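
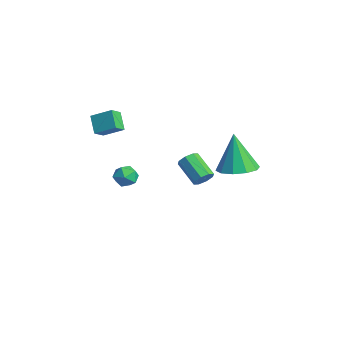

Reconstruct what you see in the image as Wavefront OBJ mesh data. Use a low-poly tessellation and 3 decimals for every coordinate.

v -1.601 -4.436 3.019
v -0.888 -3.621 3.581
v -1.936 -3.81 2.534
v -1.223 -2.995 3.097
v -0.797 -4.605 2.243
v -0.084 -3.79 2.806
v -1.132 -3.979 1.759
v -0.419 -3.164 2.321
v -1.224 1.662 -3.081
v -0.914 1.794 -2.561
v -2.267 1.571 -1.698
v -2.576 1.438 -2.219
v -1.105 2.179 -2.761
v -2.458 1.956 -1.899
v -1.366 2.261 -3.149
v -2.719 2.038 -2.287
v -1.543 1.992 -3.497
v -2.896 1.769 -2.635
v -1.533 1.529 -3.602
v -2.886 1.306 -2.739
v -1.342 1.144 -3.401
v -2.695 0.921 -2.539
v -1.081 1.062 -3.013
v -2.434 0.839 -2.151
v -0.904 1.331 -2.665
v -2.257 1.108 -1.803
v 0.495 -2.862 -0.543
v 0.79 -3.176 0.04
v 0.09 -3.904 -0.9
v 0.385 -4.218 -0.317
v -0.182 -3.772 -0.241
v 0.068 -3.128 -0.02
v 0.812 -3.952 -0.84
v 1.062 -3.308 -0.619
v 0.985 -3.85 -0.143
v 0.371 -3.739 0.227
v 0.509 -3.341 -1.087
v -0.105 -3.23 -0.717
v 4.287 0.55 1.087
v 5.058 -0.134 1.333
v 3.693 0.63 3.173
v 5.303 0.472 1.38
v 5.16 1.108 1.315
v 4.683 1.531 1.163
v 4.055 1.579 0.982
v 3.516 1.235 0.841
v 3.271 0.629 0.795
v 3.415 -0.007 0.86
v 3.891 -0.43 1.012
v 4.519 -0.479 1.192
f 2 4 1
f 5 2 1
f 1 4 3
f 3 5 1
f 2 8 4
f 6 2 5
f 6 8 2
f 4 8 3
f 7 5 3
f 3 8 7
f 7 6 5
f 8 6 7
f 10 9 13
f 10 13 11
f 11 13 14
f 11 14 12
f 13 9 15
f 13 15 14
f 14 15 16
f 14 16 12
f 15 9 17
f 15 17 16
f 16 17 18
f 16 18 12
f 17 9 19
f 17 19 18
f 18 19 20
f 18 20 12
f 19 9 21
f 19 21 20
f 20 21 22
f 20 22 12
f 21 9 23
f 21 23 22
f 22 23 24
f 22 24 12
f 23 9 25
f 23 25 24
f 24 25 26
f 24 26 12
f 25 9 10
f 25 10 26
f 26 10 11
f 26 11 12
f 27 38 32
f 27 32 28
f 27 28 34
f 27 34 37
f 27 37 38
f 28 32 36
f 32 38 31
f 38 37 29
f 37 34 33
f 34 28 35
f 30 36 31
f 30 31 29
f 30 29 33
f 30 33 35
f 30 35 36
f 31 36 32
f 29 31 38
f 33 29 37
f 35 33 34
f 36 35 28
f 40 39 42
f 40 42 41
f 42 39 43
f 42 43 41
f 43 39 44
f 43 44 41
f 44 39 45
f 44 45 41
f 45 39 46
f 45 46 41
f 46 39 47
f 46 47 41
f 47 39 48
f 47 48 41
f 48 39 49
f 48 49 41
f 49 39 50
f 49 50 41
f 50 39 40
f 50 40 41



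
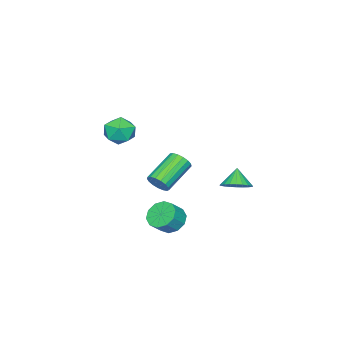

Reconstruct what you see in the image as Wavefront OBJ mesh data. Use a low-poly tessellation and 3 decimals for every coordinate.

v -1.932 -2.209 -3.905
v -1.569 -2.122 -3.277
v -3.425 -1.943 -2.228
v -3.788 -2.031 -2.855
v -1.606 -1.796 -3.398
v -3.462 -1.618 -2.349
v -1.718 -1.565 -3.636
v -3.574 -1.387 -2.586
v -1.878 -1.482 -3.934
v -3.735 -1.303 -2.885
v -2.051 -1.565 -4.226
v -3.908 -1.386 -3.177
v -2.197 -1.796 -4.445
v -4.054 -1.617 -3.395
v -2.282 -2.121 -4.539
v -4.138 -1.943 -3.49
v -2.286 -2.467 -4.488
v -4.143 -2.288 -3.439
v -2.21 -2.754 -4.304
v -4.066 -2.575 -3.255
v -2.069 -2.916 -4.028
v -3.926 -2.737 -2.979
v -1.898 -2.916 -3.724
v -3.754 -2.737 -2.674
v -1.733 -2.754 -3.461
v -3.59 -2.575 -2.412
v -1.615 -2.468 -3.3
v -3.471 -2.289 -2.251
v -1.622 3.004 -2.173
v -1.172 2.259 -2.163
v -2.218 2.656 -1.227
v -0.977 2.457 -1.968
v -0.881 2.738 -1.803
v -0.897 3.059 -1.695
v -1.024 3.372 -1.66
v -1.242 3.629 -1.703
v -1.517 3.791 -1.817
v -1.809 3.833 -1.985
v -2.072 3.748 -2.182
v -2.267 3.551 -2.378
v -2.364 3.27 -2.542
v -2.348 2.948 -2.65
v -2.221 2.635 -2.685
v -2.003 2.378 -2.643
v -1.727 2.217 -2.528
v -1.436 2.175 -2.36
v 3.165 2.292 -2.611
v 3.779 2.523 -3.181
v 4.51 2.36 -2.46
v 3.895 2.128 -1.889
v 3.62 2.965 -2.92
v 4.351 2.802 -2.198
v 3.287 3.15 -2.54
v 4.018 2.987 -1.819
v 2.907 3.007 -2.188
v 3.638 2.844 -1.466
v 2.626 2.591 -1.997
v 3.356 2.427 -1.275
v 2.55 2.06 -2.04
v 3.281 1.897 -1.319
v 2.709 1.618 -2.302
v 3.44 1.455 -1.58
v 3.042 1.433 -2.681
v 3.773 1.27 -1.96
v 3.422 1.576 -3.034
v 4.153 1.413 -2.312
v 3.704 1.993 -3.225
v 4.434 1.829 -2.503
v 1.861 -0.881 2.538
v 2.519 -0.881 1.815
v 1.781 -2.459 2.465
v 2.439 -2.459 1.742
v 2.709 -2.212 2.648
v 2.759 -1.237 2.694
v 1.541 -2.103 1.586
v 1.591 -1.128 1.632
v 2.321 -1.636 1.227
v 3.043 -1.704 1.883
v 1.257 -1.636 2.397
v 1.979 -1.704 3.053
f 2 1 5
f 2 5 3
f 3 5 6
f 3 6 4
f 5 1 7
f 5 7 6
f 6 7 8
f 6 8 4
f 7 1 9
f 7 9 8
f 8 9 10
f 8 10 4
f 9 1 11
f 9 11 10
f 10 11 12
f 10 12 4
f 11 1 13
f 11 13 12
f 12 13 14
f 12 14 4
f 13 1 15
f 13 15 14
f 14 15 16
f 14 16 4
f 15 1 17
f 15 17 16
f 16 17 18
f 16 18 4
f 17 1 19
f 17 19 18
f 18 19 20
f 18 20 4
f 19 1 21
f 19 21 20
f 20 21 22
f 20 22 4
f 21 1 23
f 21 23 22
f 22 23 24
f 22 24 4
f 23 1 25
f 23 25 24
f 24 25 26
f 24 26 4
f 25 1 27
f 25 27 26
f 26 27 28
f 26 28 4
f 27 1 2
f 27 2 28
f 28 2 3
f 28 3 4
f 30 29 32
f 30 32 31
f 32 29 33
f 32 33 31
f 33 29 34
f 33 34 31
f 34 29 35
f 34 35 31
f 35 29 36
f 35 36 31
f 36 29 37
f 36 37 31
f 37 29 38
f 37 38 31
f 38 29 39
f 38 39 31
f 39 29 40
f 39 40 31
f 40 29 41
f 40 41 31
f 41 29 42
f 41 42 31
f 42 29 43
f 42 43 31
f 43 29 44
f 43 44 31
f 44 29 45
f 44 45 31
f 45 29 46
f 45 46 31
f 46 29 30
f 46 30 31
f 48 47 51
f 48 51 49
f 49 51 52
f 49 52 50
f 51 47 53
f 51 53 52
f 52 53 54
f 52 54 50
f 53 47 55
f 53 55 54
f 54 55 56
f 54 56 50
f 55 47 57
f 55 57 56
f 56 57 58
f 56 58 50
f 57 47 59
f 57 59 58
f 58 59 60
f 58 60 50
f 59 47 61
f 59 61 60
f 60 61 62
f 60 62 50
f 61 47 63
f 61 63 62
f 62 63 64
f 62 64 50
f 63 47 65
f 63 65 64
f 64 65 66
f 64 66 50
f 65 47 67
f 65 67 66
f 66 67 68
f 66 68 50
f 67 47 48
f 67 48 68
f 68 48 49
f 68 49 50
f 69 80 74
f 69 74 70
f 69 70 76
f 69 76 79
f 69 79 80
f 70 74 78
f 74 80 73
f 80 79 71
f 79 76 75
f 76 70 77
f 72 78 73
f 72 73 71
f 72 71 75
f 72 75 77
f 72 77 78
f 73 78 74
f 71 73 80
f 75 71 79
f 77 75 76
f 78 77 70



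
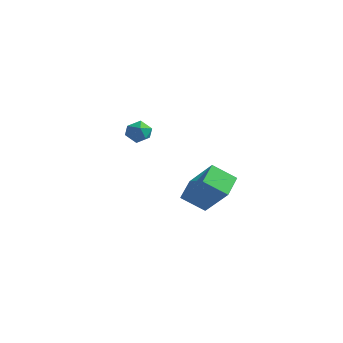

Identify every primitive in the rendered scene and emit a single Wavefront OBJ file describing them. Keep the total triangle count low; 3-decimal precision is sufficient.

v -4.475 0.572 0.686
v -4.136 0.925 1.29
v -3.844 -0.485 0.95
v -3.505 -0.132 1.554
v -4.266 -0.294 1.575
v -4.656 0.359 1.412
v -3.324 0.081 0.828
v -3.714 0.734 0.665
v -3.425 0.622 1.378
v -4.007 0.39 1.84
v -3.973 0.05 0.4
v -4.555 -0.182 0.862
v 1.14 -1.955 -1.512
v 2.689 -2.01 -0.022
v 0.579 -0.75 -0.884
v 2.129 -0.805 0.606
v 1.991 -1.115 -2.366
v 3.541 -1.17 -0.876
v 1.431 0.09 -1.738
v 2.98 0.035 -0.248
f 1 12 6
f 1 6 2
f 1 2 8
f 1 8 11
f 1 11 12
f 2 6 10
f 6 12 5
f 12 11 3
f 11 8 7
f 8 2 9
f 4 10 5
f 4 5 3
f 4 3 7
f 4 7 9
f 4 9 10
f 5 10 6
f 3 5 12
f 7 3 11
f 9 7 8
f 10 9 2
f 14 16 13
f 17 14 13
f 13 16 15
f 15 17 13
f 14 20 16
f 18 14 17
f 18 20 14
f 16 20 15
f 19 17 15
f 15 20 19
f 19 18 17
f 20 18 19



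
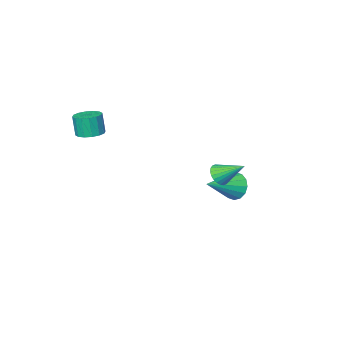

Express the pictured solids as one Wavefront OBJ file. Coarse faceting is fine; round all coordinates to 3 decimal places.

v -0.149 2.029 -1.158
v 0.374 2.344 -1.141
v -0.791 3.051 -0.302
v 0.269 2.439 -1.333
v 0.1 2.471 -1.498
v -0.106 2.436 -1.611
v -0.319 2.339 -1.656
v -0.506 2.195 -1.624
v -0.638 2.026 -1.522
v -0.696 1.857 -1.364
v -0.671 1.715 -1.176
v -0.566 1.62 -0.984
v -0.397 1.588 -0.819
v -0.191 1.623 -0.706
v 0.022 1.72 -0.661
v 0.209 1.864 -0.693
v 0.341 2.033 -0.795
v 0.399 2.201 -0.952
v 3.852 -2.446 0.587
v 4.526 -2.353 0.597
v 4.541 -2.58 1.683
v 3.868 -2.674 1.673
v 4.389 -2.036 0.665
v 4.404 -2.263 1.752
v 4.108 -1.829 0.712
v 4.123 -2.056 1.799
v 3.759 -1.787 0.726
v 3.774 -2.015 1.812
v 3.435 -1.922 0.702
v 3.45 -2.15 1.789
v 3.222 -2.198 0.648
v 3.237 -2.425 1.734
v 3.179 -2.54 0.577
v 3.194 -2.767 1.663
v 3.316 -2.857 0.508
v 3.331 -3.084 1.595
v 3.597 -3.064 0.461
v 3.612 -3.291 1.548
v 3.946 -3.105 0.448
v 3.961 -3.333 1.534
v 4.27 -2.97 0.471
v 4.285 -3.198 1.558
v 4.483 -2.695 0.526
v 4.498 -2.922 1.612
v -2.696 -0.476 -3.917
v -2.427 -0.142 -4.604
v -1.004 -0.324 -3.183
v -2.558 0.181 -4.37
v -2.726 0.327 -4.015
v -2.885 0.258 -3.633
v -2.994 -0.007 -3.328
v -3.023 -0.399 -3.18
v -2.964 -0.811 -3.23
v -2.833 -1.133 -3.464
v -2.666 -1.28 -3.819
v -2.506 -1.211 -4.201
v -2.397 -0.945 -4.506
v -2.369 -0.554 -4.654
f 2 1 4
f 2 4 3
f 4 1 5
f 4 5 3
f 5 1 6
f 5 6 3
f 6 1 7
f 6 7 3
f 7 1 8
f 7 8 3
f 8 1 9
f 8 9 3
f 9 1 10
f 9 10 3
f 10 1 11
f 10 11 3
f 11 1 12
f 11 12 3
f 12 1 13
f 12 13 3
f 13 1 14
f 13 14 3
f 14 1 15
f 14 15 3
f 15 1 16
f 15 16 3
f 16 1 17
f 16 17 3
f 17 1 18
f 17 18 3
f 18 1 2
f 18 2 3
f 20 19 23
f 20 23 21
f 21 23 24
f 21 24 22
f 23 19 25
f 23 25 24
f 24 25 26
f 24 26 22
f 25 19 27
f 25 27 26
f 26 27 28
f 26 28 22
f 27 19 29
f 27 29 28
f 28 29 30
f 28 30 22
f 29 19 31
f 29 31 30
f 30 31 32
f 30 32 22
f 31 19 33
f 31 33 32
f 32 33 34
f 32 34 22
f 33 19 35
f 33 35 34
f 34 35 36
f 34 36 22
f 35 19 37
f 35 37 36
f 36 37 38
f 36 38 22
f 37 19 39
f 37 39 38
f 38 39 40
f 38 40 22
f 39 19 41
f 39 41 40
f 40 41 42
f 40 42 22
f 41 19 43
f 41 43 42
f 42 43 44
f 42 44 22
f 43 19 20
f 43 20 44
f 44 20 21
f 44 21 22
f 46 45 48
f 46 48 47
f 48 45 49
f 48 49 47
f 49 45 50
f 49 50 47
f 50 45 51
f 50 51 47
f 51 45 52
f 51 52 47
f 52 45 53
f 52 53 47
f 53 45 54
f 53 54 47
f 54 45 55
f 54 55 47
f 55 45 56
f 55 56 47
f 56 45 57
f 56 57 47
f 57 45 58
f 57 58 47
f 58 45 46
f 58 46 47



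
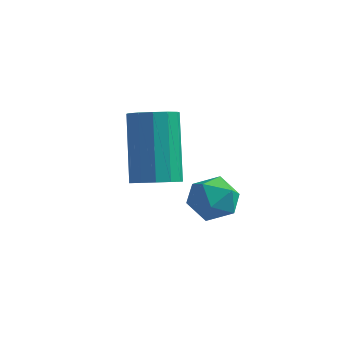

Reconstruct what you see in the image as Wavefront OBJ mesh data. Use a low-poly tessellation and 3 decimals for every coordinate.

v -1.133 -1.735 -0.31
v -0.644 -1.955 -0.04
v -1.179 -1.105 1.62
v -1.667 -0.885 1.35
v -0.556 -1.654 -0.166
v -1.091 -0.804 1.494
v -0.651 -1.379 -0.337
v -1.185 -0.529 1.323
v -0.898 -1.216 -0.5
v -1.433 -0.366 1.16
v -1.221 -1.219 -0.603
v -1.755 -0.369 1.057
v -1.515 -1.385 -0.612
v -2.049 -0.535 1.048
v -1.688 -1.662 -0.526
v -2.222 -0.812 1.134
v -1.684 -1.963 -0.371
v -2.219 -1.113 1.289
v -1.506 -2.191 -0.197
v -2.041 -1.341 1.463
v -1.209 -2.274 -0.058
v -1.744 -1.424 1.602
v -0.888 -2.187 0
v -1.422 -1.337 1.66
v -0.374 0.109 -2.107
v 0.089 -0.281 -1.768
v -1.109 -0.039 -1.272
v -0.646 -0.429 -0.933
v -0.538 0.253 -1.006
v -0.084 0.344 -1.522
v -0.936 -0.664 -1.518
v -0.482 -0.573 -2.034
v -0.258 -0.759 -1.404
v -0.012 -0.192 -1.088
v -1.008 -0.128 -1.952
v -0.762 0.439 -1.636
f 2 1 5
f 2 5 3
f 3 5 6
f 3 6 4
f 5 1 7
f 5 7 6
f 6 7 8
f 6 8 4
f 7 1 9
f 7 9 8
f 8 9 10
f 8 10 4
f 9 1 11
f 9 11 10
f 10 11 12
f 10 12 4
f 11 1 13
f 11 13 12
f 12 13 14
f 12 14 4
f 13 1 15
f 13 15 14
f 14 15 16
f 14 16 4
f 15 1 17
f 15 17 16
f 16 17 18
f 16 18 4
f 17 1 19
f 17 19 18
f 18 19 20
f 18 20 4
f 19 1 21
f 19 21 20
f 20 21 22
f 20 22 4
f 21 1 23
f 21 23 22
f 22 23 24
f 22 24 4
f 23 1 2
f 23 2 24
f 24 2 3
f 24 3 4
f 25 36 30
f 25 30 26
f 25 26 32
f 25 32 35
f 25 35 36
f 26 30 34
f 30 36 29
f 36 35 27
f 35 32 31
f 32 26 33
f 28 34 29
f 28 29 27
f 28 27 31
f 28 31 33
f 28 33 34
f 29 34 30
f 27 29 36
f 31 27 35
f 33 31 32
f 34 33 26



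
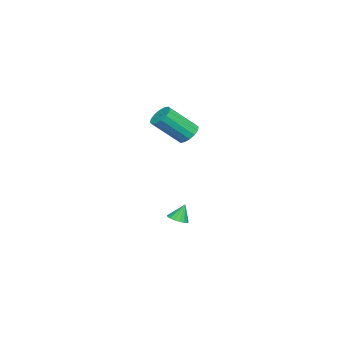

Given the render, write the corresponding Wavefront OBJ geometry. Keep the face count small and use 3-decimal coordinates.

v -2.278 0.703 -3.753
v -1.758 0.416 -3.514
v -2.562 1.057 -2.707
v -1.661 0.698 -3.584
v -1.705 0.981 -3.692
v -1.881 1.2 -3.814
v -2.147 1.306 -3.922
v -2.444 1.273 -3.991
v -2.702 1.109 -4.006
v -2.864 0.853 -3.963
v -2.891 0.562 -3.871
v -2.778 0.303 -3.753
v -2.55 0.136 -3.634
v -2.26 0.098 -3.543
v -1.974 0.199 -3.499
v -1.523 1.525 3.043
v -1.074 1.201 2.522
v -0.329 -0.169 4.016
v -0.777 0.155 4.537
v -0.857 1.49 2.678
v -0.112 0.119 4.173
v -0.818 1.788 2.932
v -0.073 0.417 4.427
v -0.968 2.015 3.216
v -0.223 0.645 4.71
v -1.267 2.112 3.453
v -0.522 0.741 4.947
v -1.634 2.051 3.58
v -0.889 0.68 5.075
v -1.971 1.849 3.564
v -1.226 0.479 5.058
v -2.188 1.561 3.407
v -1.443 0.19 4.902
v -2.227 1.263 3.153
v -1.482 -0.108 4.648
v -2.077 1.035 2.87
v -1.332 -0.335 4.364
v -1.778 0.939 2.633
v -1.033 -0.432 4.127
v -1.411 1 2.505
v -0.666 -0.371 4
f 2 1 4
f 2 4 3
f 4 1 5
f 4 5 3
f 5 1 6
f 5 6 3
f 6 1 7
f 6 7 3
f 7 1 8
f 7 8 3
f 8 1 9
f 8 9 3
f 9 1 10
f 9 10 3
f 10 1 11
f 10 11 3
f 11 1 12
f 11 12 3
f 12 1 13
f 12 13 3
f 13 1 14
f 13 14 3
f 14 1 15
f 14 15 3
f 15 1 2
f 15 2 3
f 17 16 20
f 17 20 18
f 18 20 21
f 18 21 19
f 20 16 22
f 20 22 21
f 21 22 23
f 21 23 19
f 22 16 24
f 22 24 23
f 23 24 25
f 23 25 19
f 24 16 26
f 24 26 25
f 25 26 27
f 25 27 19
f 26 16 28
f 26 28 27
f 27 28 29
f 27 29 19
f 28 16 30
f 28 30 29
f 29 30 31
f 29 31 19
f 30 16 32
f 30 32 31
f 31 32 33
f 31 33 19
f 32 16 34
f 32 34 33
f 33 34 35
f 33 35 19
f 34 16 36
f 34 36 35
f 35 36 37
f 35 37 19
f 36 16 38
f 36 38 37
f 37 38 39
f 37 39 19
f 38 16 40
f 38 40 39
f 39 40 41
f 39 41 19
f 40 16 17
f 40 17 41
f 41 17 18
f 41 18 19



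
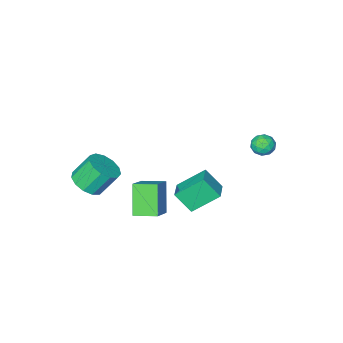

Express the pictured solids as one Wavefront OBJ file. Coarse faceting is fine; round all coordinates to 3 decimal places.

v 0.802 2.236 0.906
v -0.519 3.02 2.107
v 1.638 3.202 1.194
v 0.317 3.987 2.395
v 1.343 1.433 2.025
v 0.022 2.218 3.226
v 2.179 2.4 2.313
v 0.858 3.184 3.514
v -3.428 2.904 3.379
v -3.061 2.268 3.513
v -4.479 2.332 3.547
v -4.112 1.696 3.681
v -4.075 2.259 4.17
v -3.425 2.613 4.066
v -4.115 1.987 2.994
v -3.465 2.341 2.89
v -3.485 1.702 3.275
v -3.46 1.87 4.002
v -4.08 2.73 3.058
v -4.055 2.898 3.785
v -3.152 2.636 3.431
v -4.388 1.964 3.629
v -4.366 2.295 3.916
v -4.15 1.921 3.995
v -3.366 2.839 3.756
v -3.15 2.465 3.835
v -3.746 2.46 4.221
v -4.39 2.135 3.225
v -4.174 1.761 3.304
v -3.39 2.679 3.065
v -3.174 2.305 3.144
v -3.794 2.14 2.839
v -3.186 1.929 3.37
v -3.804 1.593 3.469
v -3.805 1.765 3.065
v -3.424 1.972 3.004
v -3.171 2.028 3.798
v -3.789 1.692 3.896
v -3.767 2.023 4.184
v -3.385 2.231 4.123
v -3.421 1.695 3.658
v -3.751 2.908 3.164
v -4.369 2.572 3.262
v -4.155 2.369 2.937
v -3.773 2.577 2.876
v -3.736 3.007 3.591
v -4.354 2.671 3.69
v -4.116 2.628 4.056
v -3.735 2.835 3.995
v -4.119 2.905 3.402
v 3.773 -3.752 -0.296
v 4.515 -2.996 -0.087
v 3.629 -2.512 1.306
v 2.887 -3.268 1.096
v 4.098 -2.733 -0.444
v 3.212 -2.249 0.949
v 3.578 -2.793 -0.754
v 2.692 -2.309 0.639
v 3.119 -3.158 -0.918
v 2.234 -2.674 0.474
v 2.869 -3.712 -0.886
v 1.983 -3.228 0.507
v 2.905 -4.278 -0.666
v 2.019 -3.794 0.727
v 3.217 -4.677 -0.329
v 2.331 -4.193 1.064
v 3.705 -4.783 0.019
v 2.82 -4.299 1.411
v 4.215 -4.561 0.266
v 3.329 -4.077 1.659
v 4.585 -4.082 0.335
v 3.699 -3.598 1.727
v 4.696 -3.499 0.203
v 3.811 -3.015 1.596
v 2.538 -0.172 1.817
v 3.738 0.766 2.85
v 1.601 0.807 2.016
v 2.8 1.745 3.049
v 3.2 0.795 0.171
v 4.399 1.733 1.204
v 2.262 1.774 0.37
v 3.462 2.712 1.403
f 2 4 1
f 5 2 1
f 1 4 3
f 3 5 1
f 2 8 4
f 6 2 5
f 6 8 2
f 4 8 3
f 7 5 3
f 3 8 7
f 7 6 5
f 8 6 7
f 9 46 25
f 46 20 49
f 25 49 14
f 46 49 25
f 9 25 21
f 25 14 26
f 21 26 10
f 25 26 21
f 9 21 30
f 21 10 31
f 30 31 16
f 21 31 30
f 9 30 42
f 30 16 45
f 42 45 19
f 30 45 42
f 9 42 46
f 42 19 50
f 46 50 20
f 42 50 46
f 10 26 37
f 26 14 40
f 37 40 18
f 26 40 37
f 14 49 27
f 49 20 48
f 27 48 13
f 49 48 27
f 20 50 47
f 50 19 43
f 47 43 11
f 50 43 47
f 19 45 44
f 45 16 32
f 44 32 15
f 45 32 44
f 16 31 36
f 31 10 33
f 36 33 17
f 31 33 36
f 12 38 24
f 38 18 39
f 24 39 13
f 38 39 24
f 12 24 22
f 24 13 23
f 22 23 11
f 24 23 22
f 12 22 29
f 22 11 28
f 29 28 15
f 22 28 29
f 12 29 34
f 29 15 35
f 34 35 17
f 29 35 34
f 12 34 38
f 34 17 41
f 38 41 18
f 34 41 38
f 13 39 27
f 39 18 40
f 27 40 14
f 39 40 27
f 11 23 47
f 23 13 48
f 47 48 20
f 23 48 47
f 15 28 44
f 28 11 43
f 44 43 19
f 28 43 44
f 17 35 36
f 35 15 32
f 36 32 16
f 35 32 36
f 18 41 37
f 41 17 33
f 37 33 10
f 41 33 37
f 52 51 55
f 52 55 53
f 53 55 56
f 53 56 54
f 55 51 57
f 55 57 56
f 56 57 58
f 56 58 54
f 57 51 59
f 57 59 58
f 58 59 60
f 58 60 54
f 59 51 61
f 59 61 60
f 60 61 62
f 60 62 54
f 61 51 63
f 61 63 62
f 62 63 64
f 62 64 54
f 63 51 65
f 63 65 64
f 64 65 66
f 64 66 54
f 65 51 67
f 65 67 66
f 66 67 68
f 66 68 54
f 67 51 69
f 67 69 68
f 68 69 70
f 68 70 54
f 69 51 71
f 69 71 70
f 70 71 72
f 70 72 54
f 71 51 73
f 71 73 72
f 72 73 74
f 72 74 54
f 73 51 52
f 73 52 74
f 74 52 53
f 74 53 54
f 76 78 75
f 79 76 75
f 75 78 77
f 77 79 75
f 76 82 78
f 80 76 79
f 80 82 76
f 78 82 77
f 81 79 77
f 77 82 81
f 81 80 79
f 82 80 81



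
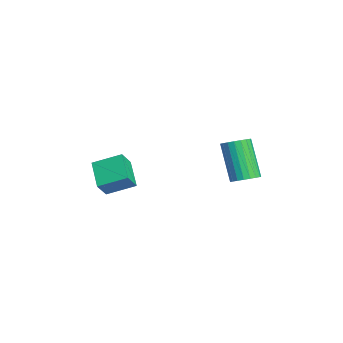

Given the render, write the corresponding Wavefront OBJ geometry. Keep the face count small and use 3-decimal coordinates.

v -1.123 -3.526 -0.826
v -2.355 -3.515 -0.205
v -0.852 -2.309 -0.31
v -2.084 -2.298 0.311
v -0.716 -3.962 -0.011
v -1.948 -3.951 0.61
v -0.445 -2.745 0.505
v -1.677 -2.734 1.126
v -0.926 2.3 -0.683
v -0.398 2.367 -0.293
v -1.565 2.227 1.313
v -2.094 2.16 0.923
v -0.477 2.627 -0.327
v -1.644 2.488 1.278
v -0.633 2.831 -0.423
v -1.801 2.692 1.182
v -0.841 2.944 -0.564
v -2.008 2.804 1.041
v -1.063 2.944 -0.726
v -2.23 2.804 0.88
v -1.261 2.834 -0.88
v -2.428 2.694 0.726
v -1.402 2.631 -0.999
v -2.569 2.491 0.606
v -1.46 2.371 -1.065
v -2.627 2.231 0.541
v -1.426 2.098 -1.064
v -2.593 1.958 0.542
v -1.306 1.861 -0.997
v -2.473 1.721 0.609
v -1.12 1.699 -0.876
v -2.287 1.559 0.73
v -0.901 1.642 -0.721
v -2.068 1.502 0.884
v -0.686 1.698 -0.56
v -1.853 1.558 1.045
v -0.512 1.858 -0.42
v -1.68 1.718 1.185
v -0.411 2.095 -0.326
v -1.578 1.955 1.28
f 2 4 1
f 5 2 1
f 1 4 3
f 3 5 1
f 2 8 4
f 6 2 5
f 6 8 2
f 4 8 3
f 7 5 3
f 3 8 7
f 7 6 5
f 8 6 7
f 10 9 13
f 10 13 11
f 11 13 14
f 11 14 12
f 13 9 15
f 13 15 14
f 14 15 16
f 14 16 12
f 15 9 17
f 15 17 16
f 16 17 18
f 16 18 12
f 17 9 19
f 17 19 18
f 18 19 20
f 18 20 12
f 19 9 21
f 19 21 20
f 20 21 22
f 20 22 12
f 21 9 23
f 21 23 22
f 22 23 24
f 22 24 12
f 23 9 25
f 23 25 24
f 24 25 26
f 24 26 12
f 25 9 27
f 25 27 26
f 26 27 28
f 26 28 12
f 27 9 29
f 27 29 28
f 28 29 30
f 28 30 12
f 29 9 31
f 29 31 30
f 30 31 32
f 30 32 12
f 31 9 33
f 31 33 32
f 32 33 34
f 32 34 12
f 33 9 35
f 33 35 34
f 34 35 36
f 34 36 12
f 35 9 37
f 35 37 36
f 36 37 38
f 36 38 12
f 37 9 39
f 37 39 38
f 38 39 40
f 38 40 12
f 39 9 10
f 39 10 40
f 40 10 11
f 40 11 12



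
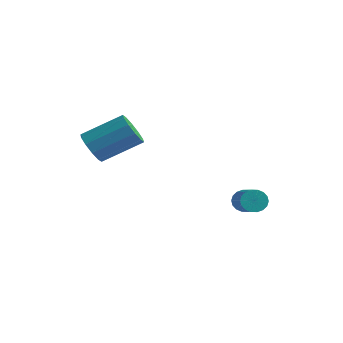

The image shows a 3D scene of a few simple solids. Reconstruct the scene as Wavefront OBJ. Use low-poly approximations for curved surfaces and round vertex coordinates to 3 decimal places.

v 3.163 1.872 -1.731
v 3.497 2.056 -2.233
v 4.731 1.291 -1.69
v 4.397 1.108 -1.189
v 3.544 2.262 -2.048
v 4.778 1.497 -1.506
v 3.515 2.39 -1.801
v 4.749 1.626 -1.258
v 3.416 2.417 -1.54
v 4.65 1.652 -0.997
v 3.267 2.335 -1.316
v 4.501 1.57 -0.774
v 3.098 2.162 -1.175
v 4.332 1.397 -0.633
v 2.941 1.931 -1.144
v 4.176 1.166 -0.602
v 2.829 1.689 -1.23
v 4.063 0.924 -0.687
v 2.782 1.483 -1.414
v 4.016 0.718 -0.872
v 2.811 1.354 -1.662
v 4.045 0.59 -1.119
v 2.91 1.328 -1.923
v 4.144 0.563 -1.38
v 3.059 1.41 -2.146
v 4.293 0.645 -1.604
v 3.228 1.583 -2.287
v 4.462 0.818 -1.745
v 3.384 1.814 -2.318
v 4.619 1.049 -1.776
v -0.215 -4.097 2.065
v 0.499 -4.347 1.635
v 1.63 -2.952 2.706
v 0.915 -2.703 3.135
v 0.27 -3.947 1.358
v 1.4 -2.553 2.429
v -0.145 -3.605 1.35
v 0.985 -2.211 2.421
v -0.587 -3.451 1.616
v 0.544 -2.057 2.686
v -0.886 -3.544 2.052
v 0.244 -2.149 3.123
v -0.93 -3.848 2.494
v 0.201 -2.453 3.565
v -0.7 -4.247 2.771
v 0.43 -2.853 3.842
v -0.285 -4.589 2.779
v 0.845 -3.195 3.85
v 0.156 -4.743 2.514
v 1.287 -3.349 3.584
v 0.456 -4.651 2.077
v 1.586 -3.256 3.148
f 2 1 5
f 2 5 3
f 3 5 6
f 3 6 4
f 5 1 7
f 5 7 6
f 6 7 8
f 6 8 4
f 7 1 9
f 7 9 8
f 8 9 10
f 8 10 4
f 9 1 11
f 9 11 10
f 10 11 12
f 10 12 4
f 11 1 13
f 11 13 12
f 12 13 14
f 12 14 4
f 13 1 15
f 13 15 14
f 14 15 16
f 14 16 4
f 15 1 17
f 15 17 16
f 16 17 18
f 16 18 4
f 17 1 19
f 17 19 18
f 18 19 20
f 18 20 4
f 19 1 21
f 19 21 20
f 20 21 22
f 20 22 4
f 21 1 23
f 21 23 22
f 22 23 24
f 22 24 4
f 23 1 25
f 23 25 24
f 24 25 26
f 24 26 4
f 25 1 27
f 25 27 26
f 26 27 28
f 26 28 4
f 27 1 29
f 27 29 28
f 28 29 30
f 28 30 4
f 29 1 2
f 29 2 30
f 30 2 3
f 30 3 4
f 32 31 35
f 32 35 33
f 33 35 36
f 33 36 34
f 35 31 37
f 35 37 36
f 36 37 38
f 36 38 34
f 37 31 39
f 37 39 38
f 38 39 40
f 38 40 34
f 39 31 41
f 39 41 40
f 40 41 42
f 40 42 34
f 41 31 43
f 41 43 42
f 42 43 44
f 42 44 34
f 43 31 45
f 43 45 44
f 44 45 46
f 44 46 34
f 45 31 47
f 45 47 46
f 46 47 48
f 46 48 34
f 47 31 49
f 47 49 48
f 48 49 50
f 48 50 34
f 49 31 51
f 49 51 50
f 50 51 52
f 50 52 34
f 51 31 32
f 51 32 52
f 52 32 33
f 52 33 34



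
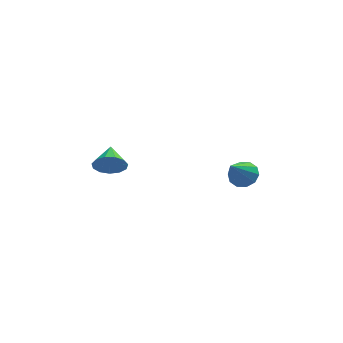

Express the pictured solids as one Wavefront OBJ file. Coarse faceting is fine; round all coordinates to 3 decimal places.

v -1.651 2.438 0.987
v -1.275 2.661 0.415
v -1.609 3.462 1.413
v -1.666 2.715 0.322
v -2.052 2.682 0.441
v -2.311 2.571 0.733
v -2.361 2.417 1.105
v -2.185 2.271 1.44
v -1.839 2.177 1.631
v -1.434 2.167 1.617
v -1.097 2.242 1.403
v -0.937 2.38 1.057
v -1.003 2.536 0.689
v 3.687 3.611 -0.44
v 4.12 3.124 -0.597
v 3.093 2.729 0.66
v 4.296 3.364 -0.309
v 4.239 3.699 -0.072
v 3.972 4 0.025
v 3.595 4.152 -0.056
v 3.254 4.098 -0.284
v 3.078 3.857 -0.571
v 3.134 3.523 -0.809
v 3.402 3.222 -0.906
v 3.778 3.07 -0.825
f 2 1 4
f 2 4 3
f 4 1 5
f 4 5 3
f 5 1 6
f 5 6 3
f 6 1 7
f 6 7 3
f 7 1 8
f 7 8 3
f 8 1 9
f 8 9 3
f 9 1 10
f 9 10 3
f 10 1 11
f 10 11 3
f 11 1 12
f 11 12 3
f 12 1 13
f 12 13 3
f 13 1 2
f 13 2 3
f 15 14 17
f 15 17 16
f 17 14 18
f 17 18 16
f 18 14 19
f 18 19 16
f 19 14 20
f 19 20 16
f 20 14 21
f 20 21 16
f 21 14 22
f 21 22 16
f 22 14 23
f 22 23 16
f 23 14 24
f 23 24 16
f 24 14 25
f 24 25 16
f 25 14 15
f 25 15 16



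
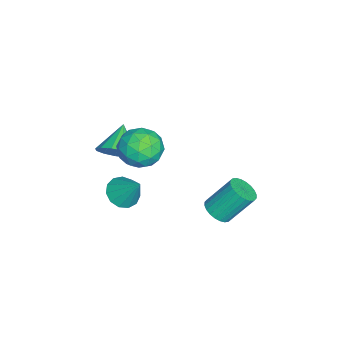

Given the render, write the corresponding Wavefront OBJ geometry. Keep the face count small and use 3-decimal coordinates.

v 3.27 -3.315 -3.484
v 3.775 -4.063 -3.188
v 3.89 -2.325 -2.036
v 4.094 -3.785 -3.516
v 4.152 -3.358 -3.833
v 3.929 -2.917 -4.039
v 3.497 -2.602 -4.069
v 2.993 -2.514 -3.913
v 2.576 -2.68 -3.621
v 2.38 -3.047 -3.285
v 2.466 -3.5 -3.012
v 2.807 -3.894 -2.889
v 3.295 -4.104 -2.955
v 3.975 1.511 -3.444
v 4.451 1.032 -2.979
v 4.1 2.23 -1.39
v 3.625 2.709 -1.856
v 4.664 1.243 -3.09
v 4.314 2.44 -1.501
v 4.773 1.494 -3.256
v 4.423 2.692 -1.667
v 4.76 1.748 -3.45
v 4.41 2.945 -1.861
v 4.628 1.966 -3.643
v 4.278 3.163 -2.054
v 4.396 2.115 -3.806
v 4.046 3.312 -2.217
v 4.1 2.172 -3.914
v 3.75 3.369 -2.325
v 3.786 2.128 -3.951
v 3.435 3.325 -2.362
v 3.5 1.99 -3.91
v 3.149 3.188 -2.321
v 3.286 1.78 -3.799
v 2.936 2.977 -2.21
v 3.177 1.528 -3.633
v 2.827 2.726 -2.044
v 3.19 1.275 -3.439
v 2.84 2.472 -1.85
v 3.322 1.057 -3.246
v 2.972 2.254 -1.657
v 3.554 0.908 -3.083
v 3.204 2.105 -1.494
v 3.85 0.851 -2.975
v 3.5 2.048 -1.386
v 4.165 0.895 -2.938
v 3.814 2.092 -1.349
v 2.555 -3.76 -1.034
v 3.008 -4.435 -0.323
v 1.125 -3.68 -0.046
v 3.161 -3.873 -0.147
v 3.122 -3.275 -0.253
v 2.902 -2.831 -0.606
v 2.573 -2.682 -1.095
v 2.238 -2.875 -1.565
v 2.003 -3.349 -1.866
v 1.944 -3.953 -1.903
v 2.079 -4.496 -1.664
v 2.365 -4.806 -1.225
v 2.711 -4.783 -0.725
v 3.835 -1.749 -0.497
v 4.545 -2.279 0.357
v 2.215 -2.501 0.383
v 2.925 -3.031 1.237
v 2.808 -1.807 1.208
v 3.809 -1.342 0.664
v 2.951 -3.438 0.076
v 3.952 -2.973 -0.468
v 3.999 -3.323 0.711
v 3.91 -2.314 1.41
v 2.85 -2.466 -0.67
v 2.761 -1.457 0.029
v 4.332 -1.948 -0.147
v 2.428 -2.832 0.887
v 2.359 -2.113 0.87
v 2.777 -2.424 1.372
v 3.899 -1.397 0.033
v 4.317 -1.708 0.535
v 3.296 -1.431 1.035
v 2.443 -3.072 0.205
v 2.861 -3.383 0.707
v 3.983 -2.356 -0.632
v 4.401 -2.667 -0.13
v 3.464 -3.349 -0.295
v 4.428 -2.873 0.563
v 3.476 -3.315 1.08
v 3.492 -3.554 0.398
v 4.08 -3.281 0.078
v 4.376 -2.28 0.974
v 3.424 -2.722 1.491
v 3.355 -2.003 1.474
v 3.944 -1.729 1.154
v 4.055 -2.894 1.182
v 3.336 -2.058 -0.751
v 2.384 -2.5 -0.234
v 2.816 -3.051 -0.414
v 3.405 -2.777 -0.734
v 3.284 -1.465 -0.34
v 2.332 -1.907 0.177
v 2.68 -1.499 0.662
v 3.268 -1.226 0.342
v 2.705 -1.886 -0.442
f 2 1 4
f 2 4 3
f 4 1 5
f 4 5 3
f 5 1 6
f 5 6 3
f 6 1 7
f 6 7 3
f 7 1 8
f 7 8 3
f 8 1 9
f 8 9 3
f 9 1 10
f 9 10 3
f 10 1 11
f 10 11 3
f 11 1 12
f 11 12 3
f 12 1 13
f 12 13 3
f 13 1 2
f 13 2 3
f 15 14 18
f 15 18 16
f 16 18 19
f 16 19 17
f 18 14 20
f 18 20 19
f 19 20 21
f 19 21 17
f 20 14 22
f 20 22 21
f 21 22 23
f 21 23 17
f 22 14 24
f 22 24 23
f 23 24 25
f 23 25 17
f 24 14 26
f 24 26 25
f 25 26 27
f 25 27 17
f 26 14 28
f 26 28 27
f 27 28 29
f 27 29 17
f 28 14 30
f 28 30 29
f 29 30 31
f 29 31 17
f 30 14 32
f 30 32 31
f 31 32 33
f 31 33 17
f 32 14 34
f 32 34 33
f 33 34 35
f 33 35 17
f 34 14 36
f 34 36 35
f 35 36 37
f 35 37 17
f 36 14 38
f 36 38 37
f 37 38 39
f 37 39 17
f 38 14 40
f 38 40 39
f 39 40 41
f 39 41 17
f 40 14 42
f 40 42 41
f 41 42 43
f 41 43 17
f 42 14 44
f 42 44 43
f 43 44 45
f 43 45 17
f 44 14 46
f 44 46 45
f 45 46 47
f 45 47 17
f 46 14 15
f 46 15 47
f 47 15 16
f 47 16 17
f 49 48 51
f 49 51 50
f 51 48 52
f 51 52 50
f 52 48 53
f 52 53 50
f 53 48 54
f 53 54 50
f 54 48 55
f 54 55 50
f 55 48 56
f 55 56 50
f 56 48 57
f 56 57 50
f 57 48 58
f 57 58 50
f 58 48 59
f 58 59 50
f 59 48 60
f 59 60 50
f 60 48 49
f 60 49 50
f 61 98 77
f 98 72 101
f 77 101 66
f 98 101 77
f 61 77 73
f 77 66 78
f 73 78 62
f 77 78 73
f 61 73 82
f 73 62 83
f 82 83 68
f 73 83 82
f 61 82 94
f 82 68 97
f 94 97 71
f 82 97 94
f 61 94 98
f 94 71 102
f 98 102 72
f 94 102 98
f 62 78 89
f 78 66 92
f 89 92 70
f 78 92 89
f 66 101 79
f 101 72 100
f 79 100 65
f 101 100 79
f 72 102 99
f 102 71 95
f 99 95 63
f 102 95 99
f 71 97 96
f 97 68 84
f 96 84 67
f 97 84 96
f 68 83 88
f 83 62 85
f 88 85 69
f 83 85 88
f 64 90 76
f 90 70 91
f 76 91 65
f 90 91 76
f 64 76 74
f 76 65 75
f 74 75 63
f 76 75 74
f 64 74 81
f 74 63 80
f 81 80 67
f 74 80 81
f 64 81 86
f 81 67 87
f 86 87 69
f 81 87 86
f 64 86 90
f 86 69 93
f 90 93 70
f 86 93 90
f 65 91 79
f 91 70 92
f 79 92 66
f 91 92 79
f 63 75 99
f 75 65 100
f 99 100 72
f 75 100 99
f 67 80 96
f 80 63 95
f 96 95 71
f 80 95 96
f 69 87 88
f 87 67 84
f 88 84 68
f 87 84 88
f 70 93 89
f 93 69 85
f 89 85 62
f 93 85 89



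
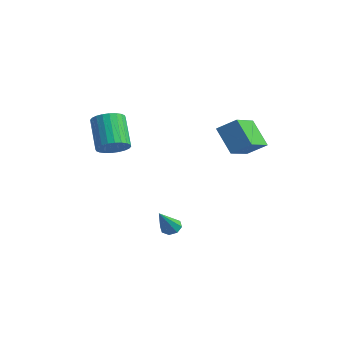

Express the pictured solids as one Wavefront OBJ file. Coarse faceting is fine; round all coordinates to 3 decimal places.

v 0.117 -1.482 -2.565
v 0.585 -1.147 -2.488
v 0.683 -2.598 -1.135
v 0.238 -1.012 -2.246
v -0.18 -1.153 -2.19
v -0.423 -1.486 -2.354
v -0.35 -1.817 -2.642
v -0.003 -1.951 -2.884
v 0.415 -1.81 -2.939
v 0.658 -1.477 -2.775
v 0.42 2.074 3.484
v 1.281 0.412 4.159
v 1.192 2.755 4.175
v 2.053 1.093 4.85
v 1.567 2.127 2.15
v 2.428 0.465 2.825
v 2.339 2.808 2.841
v 3.2 1.146 3.516
v -3.242 -2.684 2.09
v -2.826 -3.275 2.643
v -4.122 -2.747 4.182
v -4.538 -2.156 3.63
v -2.637 -2.981 2.702
v -3.933 -2.453 4.241
v -2.54 -2.641 2.667
v -3.835 -2.113 4.206
v -2.549 -2.308 2.545
v -3.845 -1.78 4.084
v -2.664 -2.032 2.353
v -3.96 -1.504 3.892
v -2.867 -1.855 2.122
v -4.163 -1.327 3.661
v -3.127 -1.805 1.885
v -4.423 -1.277 3.424
v -3.405 -1.888 1.68
v -4.701 -1.36 3.219
v -3.658 -2.093 1.538
v -4.954 -1.565 3.077
v -3.847 -2.387 1.479
v -5.143 -1.859 3.018
v -3.945 -2.727 1.514
v -5.24 -2.199 3.053
v -3.935 -3.06 1.636
v -5.231 -2.532 3.175
v -3.82 -3.336 1.828
v -5.116 -2.808 3.367
v -3.617 -3.513 2.059
v -4.913 -2.985 3.598
v -3.357 -3.563 2.296
v -4.653 -3.035 3.835
v -3.079 -3.48 2.501
v -4.375 -2.952 4.04
f 2 1 4
f 2 4 3
f 4 1 5
f 4 5 3
f 5 1 6
f 5 6 3
f 6 1 7
f 6 7 3
f 7 1 8
f 7 8 3
f 8 1 9
f 8 9 3
f 9 1 10
f 9 10 3
f 10 1 2
f 10 2 3
f 12 14 11
f 15 12 11
f 11 14 13
f 13 15 11
f 12 18 14
f 16 12 15
f 16 18 12
f 14 18 13
f 17 15 13
f 13 18 17
f 17 16 15
f 18 16 17
f 20 19 23
f 20 23 21
f 21 23 24
f 21 24 22
f 23 19 25
f 23 25 24
f 24 25 26
f 24 26 22
f 25 19 27
f 25 27 26
f 26 27 28
f 26 28 22
f 27 19 29
f 27 29 28
f 28 29 30
f 28 30 22
f 29 19 31
f 29 31 30
f 30 31 32
f 30 32 22
f 31 19 33
f 31 33 32
f 32 33 34
f 32 34 22
f 33 19 35
f 33 35 34
f 34 35 36
f 34 36 22
f 35 19 37
f 35 37 36
f 36 37 38
f 36 38 22
f 37 19 39
f 37 39 38
f 38 39 40
f 38 40 22
f 39 19 41
f 39 41 40
f 40 41 42
f 40 42 22
f 41 19 43
f 41 43 42
f 42 43 44
f 42 44 22
f 43 19 45
f 43 45 44
f 44 45 46
f 44 46 22
f 45 19 47
f 45 47 46
f 46 47 48
f 46 48 22
f 47 19 49
f 47 49 48
f 48 49 50
f 48 50 22
f 49 19 51
f 49 51 50
f 50 51 52
f 50 52 22
f 51 19 20
f 51 20 52
f 52 20 21
f 52 21 22



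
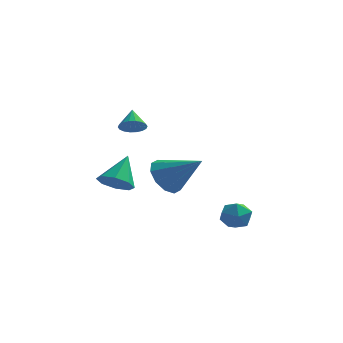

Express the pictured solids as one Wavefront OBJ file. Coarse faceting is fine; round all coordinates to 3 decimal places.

v -0.133 2.515 -0.843
v 0.5 2.663 -1.681
v 1.573 2.165 0.383
v 0.41 3.244 -1.39
v 0.113 3.545 -0.89
v -0.278 3.454 -0.373
v -0.614 3.004 -0.035
v -0.766 2.367 -0.006
v -0.676 1.787 -0.297
v -0.378 1.485 -0.796
v 0.013 1.577 -1.314
v 0.348 2.027 -1.652
v -1.475 1.831 2.352
v -0.938 2.142 2.159
v -1.685 2.649 3.088
v -1.141 2.249 1.983
v -1.41 2.273 1.88
v -1.692 2.209 1.87
v -1.931 2.071 1.956
v -2.08 1.885 2.12
v -2.109 1.688 2.33
v -2.012 1.52 2.545
v -1.809 1.413 2.721
v -1.54 1.389 2.824
v -1.258 1.453 2.834
v -1.019 1.591 2.748
v -0.87 1.777 2.584
v -0.841 1.974 2.374
v 3.007 -0.03 -1.323
v 3.313 0.324 -1.984
v 3.787 -1.064 -1.516
v 4.093 -0.71 -2.177
v 4.256 -0.408 -1.444
v 3.774 0.232 -1.325
v 3.326 -0.972 -2.175
v 2.844 -0.332 -2.056
v 3.51 -0.258 -2.511
v 4.085 0.09 -2.059
v 3.015 -0.83 -1.441
v 3.59 -0.482 -0.989
v -2.186 1.425 -1
v -1.312 1.437 -1.214
v -1.894 2.635 0.26
v -1.677 1.898 -1.572
v -2.34 2.083 -1.595
v -2.913 1.882 -1.269
v -3.06 1.414 -0.786
v -2.695 0.953 -0.427
v -2.032 0.768 -0.404
v -1.459 0.969 -0.73
f 2 1 4
f 2 4 3
f 4 1 5
f 4 5 3
f 5 1 6
f 5 6 3
f 6 1 7
f 6 7 3
f 7 1 8
f 7 8 3
f 8 1 9
f 8 9 3
f 9 1 10
f 9 10 3
f 10 1 11
f 10 11 3
f 11 1 12
f 11 12 3
f 12 1 2
f 12 2 3
f 14 13 16
f 14 16 15
f 16 13 17
f 16 17 15
f 17 13 18
f 17 18 15
f 18 13 19
f 18 19 15
f 19 13 20
f 19 20 15
f 20 13 21
f 20 21 15
f 21 13 22
f 21 22 15
f 22 13 23
f 22 23 15
f 23 13 24
f 23 24 15
f 24 13 25
f 24 25 15
f 25 13 26
f 25 26 15
f 26 13 27
f 26 27 15
f 27 13 28
f 27 28 15
f 28 13 14
f 28 14 15
f 29 40 34
f 29 34 30
f 29 30 36
f 29 36 39
f 29 39 40
f 30 34 38
f 34 40 33
f 40 39 31
f 39 36 35
f 36 30 37
f 32 38 33
f 32 33 31
f 32 31 35
f 32 35 37
f 32 37 38
f 33 38 34
f 31 33 40
f 35 31 39
f 37 35 36
f 38 37 30
f 42 41 44
f 42 44 43
f 44 41 45
f 44 45 43
f 45 41 46
f 45 46 43
f 46 41 47
f 46 47 43
f 47 41 48
f 47 48 43
f 48 41 49
f 48 49 43
f 49 41 50
f 49 50 43
f 50 41 42
f 50 42 43



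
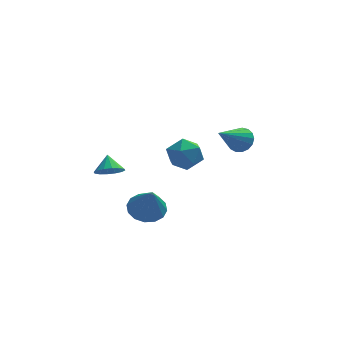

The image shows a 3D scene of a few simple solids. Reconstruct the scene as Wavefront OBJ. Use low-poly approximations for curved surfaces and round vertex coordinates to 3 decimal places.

v -3.531 -1.654 -2.089
v -3.075 -2.068 -1.645
v -3.589 -0.946 -1.371
v -2.833 -1.837 -1.852
v -2.778 -1.558 -2.123
v -2.925 -1.304 -2.385
v -3.234 -1.144 -2.568
v -3.623 -1.12 -2.622
v -3.987 -1.24 -2.534
v -4.229 -1.47 -2.326
v -4.284 -1.75 -2.055
v -4.137 -2.004 -1.793
v -3.828 -2.164 -1.611
v -3.439 -2.188 -1.556
v 3.306 2.902 -2.983
v 3.895 2.826 -2.463
v 2.034 1.718 -1.717
v 3.715 3.139 -2.35
v 3.442 3.398 -2.383
v 3.137 3.543 -2.553
v 2.871 3.542 -2.822
v 2.704 3.394 -3.127
v 2.675 3.133 -3.4
v 2.791 2.82 -3.577
v 3.025 2.525 -3.618
v 3.323 2.317 -3.514
v 3.617 2.243 -3.288
v 3.839 2.32 -2.992
v 3.94 2.53 -2.694
v -1.776 -1.769 -4.699
v -0.808 -1.876 -4.879
v -1.564 -2.651 -3.041
v -0.849 -1.427 -4.636
v -1.138 -1.07 -4.409
v -1.598 -0.9 -4.26
v -2.106 -0.963 -4.229
v -2.525 -1.242 -4.324
v -2.743 -1.663 -4.519
v -2.703 -2.112 -4.763
v -2.414 -2.469 -4.99
v -1.954 -2.639 -5.138
v -1.446 -2.576 -5.17
v -1.027 -2.297 -5.075
v -0.421 0.846 -3.06
v -0.059 1.443 -2.287
v 0.599 -0.403 -2.573
v 0.961 0.194 -1.8
v -0.018 -0.16 -1.77
v -0.648 0.612 -2.071
v 1.188 0.428 -2.789
v 0.558 1.2 -3.09
v 0.935 1.184 -2.12
v 0.19 0.821 -1.49
v 0.35 0.219 -3.37
v -0.395 -0.144 -2.74
f 2 1 4
f 2 4 3
f 4 1 5
f 4 5 3
f 5 1 6
f 5 6 3
f 6 1 7
f 6 7 3
f 7 1 8
f 7 8 3
f 8 1 9
f 8 9 3
f 9 1 10
f 9 10 3
f 10 1 11
f 10 11 3
f 11 1 12
f 11 12 3
f 12 1 13
f 12 13 3
f 13 1 14
f 13 14 3
f 14 1 2
f 14 2 3
f 16 15 18
f 16 18 17
f 18 15 19
f 18 19 17
f 19 15 20
f 19 20 17
f 20 15 21
f 20 21 17
f 21 15 22
f 21 22 17
f 22 15 23
f 22 23 17
f 23 15 24
f 23 24 17
f 24 15 25
f 24 25 17
f 25 15 26
f 25 26 17
f 26 15 27
f 26 27 17
f 27 15 28
f 27 28 17
f 28 15 29
f 28 29 17
f 29 15 16
f 29 16 17
f 31 30 33
f 31 33 32
f 33 30 34
f 33 34 32
f 34 30 35
f 34 35 32
f 35 30 36
f 35 36 32
f 36 30 37
f 36 37 32
f 37 30 38
f 37 38 32
f 38 30 39
f 38 39 32
f 39 30 40
f 39 40 32
f 40 30 41
f 40 41 32
f 41 30 42
f 41 42 32
f 42 30 43
f 42 43 32
f 43 30 31
f 43 31 32
f 44 55 49
f 44 49 45
f 44 45 51
f 44 51 54
f 44 54 55
f 45 49 53
f 49 55 48
f 55 54 46
f 54 51 50
f 51 45 52
f 47 53 48
f 47 48 46
f 47 46 50
f 47 50 52
f 47 52 53
f 48 53 49
f 46 48 55
f 50 46 54
f 52 50 51
f 53 52 45



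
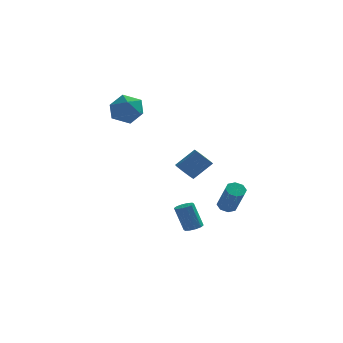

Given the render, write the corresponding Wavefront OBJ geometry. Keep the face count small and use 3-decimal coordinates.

v -3.486 2.16 3.269
v -2.504 2.476 3.407
v -2.936 0.604 2.933
v -1.954 0.92 3.071
v -2.602 0.864 3.884
v -2.942 1.826 4.092
v -2.498 1.254 2.248
v -2.838 2.216 2.456
v -1.893 1.917 2.776
v -1.958 1.676 3.787
v -3.482 1.404 2.553
v -3.547 1.163 3.564
v 0.616 -3.742 0.684
v 0.97 -3.479 0.234
v 1.898 -3.134 1.166
v 1.544 -3.398 1.616
v 0.658 -3.167 0.43
v 1.586 -2.823 1.362
v 0.321 -3.193 0.774
v 1.25 -2.848 1.706
v 0.157 -3.54 1.066
v 1.086 -3.195 1.998
v 0.262 -4.006 1.134
v 1.19 -3.661 2.066
v 0.574 -4.317 0.938
v 1.502 -3.973 1.87
v 0.91 -4.292 0.594
v 1.839 -3.947 1.526
v 1.074 -3.945 0.302
v 2.003 -3.6 1.234
v 2.465 2.923 -4.108
v 2.903 2.679 -4.401
v 3.392 1.713 -2.864
v 2.955 1.957 -2.572
v 3.022 3.057 -4.201
v 3.511 2.091 -2.665
v 2.815 3.357 -3.947
v 3.305 2.39 -2.41
v 2.404 3.402 -3.787
v 2.893 2.436 -2.251
v 2.028 3.167 -3.816
v 2.517 2.201 -2.279
v 1.909 2.789 -4.015
v 2.398 1.823 -2.479
v 2.115 2.49 -4.27
v 2.605 1.523 -2.733
v 2.527 2.444 -4.429
v 3.016 1.478 -2.893
v 0.94 -1.42 -4.035
v 1.343 -1.722 -3.867
v 0.842 -1.581 -2.417
v 0.44 -1.28 -2.585
v 1.442 -1.41 -3.863
v 0.941 -1.269 -2.413
v 1.349 -1.102 -3.925
v 0.848 -0.961 -2.475
v 1.1 -0.915 -4.029
v 0.6 -0.774 -2.579
v 0.791 -0.922 -4.135
v 0.29 -0.781 -2.685
v 0.538 -1.119 -4.203
v 0.037 -0.978 -2.753
v 0.439 -1.431 -4.207
v -0.062 -1.29 -2.757
v 0.532 -1.739 -4.145
v 0.031 -1.598 -2.695
v 0.78 -1.926 -4.041
v 0.28 -1.785 -2.591
v 1.09 -1.919 -3.935
v 0.589 -1.778 -2.485
f 1 12 6
f 1 6 2
f 1 2 8
f 1 8 11
f 1 11 12
f 2 6 10
f 6 12 5
f 12 11 3
f 11 8 7
f 8 2 9
f 4 10 5
f 4 5 3
f 4 3 7
f 4 7 9
f 4 9 10
f 5 10 6
f 3 5 12
f 7 3 11
f 9 7 8
f 10 9 2
f 14 13 17
f 14 17 15
f 15 17 18
f 15 18 16
f 17 13 19
f 17 19 18
f 18 19 20
f 18 20 16
f 19 13 21
f 19 21 20
f 20 21 22
f 20 22 16
f 21 13 23
f 21 23 22
f 22 23 24
f 22 24 16
f 23 13 25
f 23 25 24
f 24 25 26
f 24 26 16
f 25 13 27
f 25 27 26
f 26 27 28
f 26 28 16
f 27 13 29
f 27 29 28
f 28 29 30
f 28 30 16
f 29 13 14
f 29 14 30
f 30 14 15
f 30 15 16
f 32 31 35
f 32 35 33
f 33 35 36
f 33 36 34
f 35 31 37
f 35 37 36
f 36 37 38
f 36 38 34
f 37 31 39
f 37 39 38
f 38 39 40
f 38 40 34
f 39 31 41
f 39 41 40
f 40 41 42
f 40 42 34
f 41 31 43
f 41 43 42
f 42 43 44
f 42 44 34
f 43 31 45
f 43 45 44
f 44 45 46
f 44 46 34
f 45 31 47
f 45 47 46
f 46 47 48
f 46 48 34
f 47 31 32
f 47 32 48
f 48 32 33
f 48 33 34
f 50 49 53
f 50 53 51
f 51 53 54
f 51 54 52
f 53 49 55
f 53 55 54
f 54 55 56
f 54 56 52
f 55 49 57
f 55 57 56
f 56 57 58
f 56 58 52
f 57 49 59
f 57 59 58
f 58 59 60
f 58 60 52
f 59 49 61
f 59 61 60
f 60 61 62
f 60 62 52
f 61 49 63
f 61 63 62
f 62 63 64
f 62 64 52
f 63 49 65
f 63 65 64
f 64 65 66
f 64 66 52
f 65 49 67
f 65 67 66
f 66 67 68
f 66 68 52
f 67 49 69
f 67 69 68
f 68 69 70
f 68 70 52
f 69 49 50
f 69 50 70
f 70 50 51
f 70 51 52



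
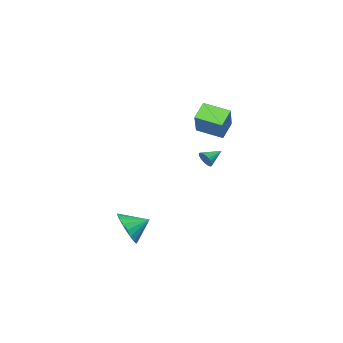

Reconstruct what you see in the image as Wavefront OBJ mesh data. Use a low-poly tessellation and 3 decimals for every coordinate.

v -2.667 1.699 -0.923
v -2.441 1.962 -0.484
v -3.673 1.881 -0.517
v -2.468 2.128 -0.624
v -2.525 2.228 -0.809
v -2.603 2.248 -1.012
v -2.691 2.184 -1.202
v -2.776 2.046 -1.349
v -2.844 1.856 -1.431
v -2.885 1.641 -1.436
v -2.893 1.435 -1.363
v -2.867 1.27 -1.223
v -2.81 1.169 -1.038
v -2.731 1.149 -0.835
v -2.643 1.213 -0.645
v -2.558 1.351 -0.498
v -2.49 1.541 -0.416
v -2.449 1.756 -0.411
v -2.022 2.291 2.652
v -1.026 3.212 4.108
v -2.706 3.609 2.286
v -1.711 4.53 3.742
v -1.169 2.53 1.918
v -0.174 3.451 3.374
v -1.854 3.848 1.552
v -0.858 4.769 3.008
v 4.278 3.198 -3.329
v 4.861 3.269 -2.411
v 3.322 3.842 -2.771
v 4.986 3.645 -2.631
v 4.989 3.943 -2.973
v 4.868 4.113 -3.375
v 4.645 4.124 -3.77
v 4.359 3.975 -4.088
v 4.059 3.692 -4.275
v 3.796 3.323 -4.299
v 3.617 2.932 -4.154
v 3.552 2.588 -3.867
v 3.612 2.349 -3.487
v 3.788 2.256 -3.079
v 4.048 2.327 -2.715
v 4.348 2.548 -2.456
v 4.635 2.881 -2.349
f 2 1 4
f 2 4 3
f 4 1 5
f 4 5 3
f 5 1 6
f 5 6 3
f 6 1 7
f 6 7 3
f 7 1 8
f 7 8 3
f 8 1 9
f 8 9 3
f 9 1 10
f 9 10 3
f 10 1 11
f 10 11 3
f 11 1 12
f 11 12 3
f 12 1 13
f 12 13 3
f 13 1 14
f 13 14 3
f 14 1 15
f 14 15 3
f 15 1 16
f 15 16 3
f 16 1 17
f 16 17 3
f 17 1 18
f 17 18 3
f 18 1 2
f 18 2 3
f 20 22 19
f 23 20 19
f 19 22 21
f 21 23 19
f 20 26 22
f 24 20 23
f 24 26 20
f 22 26 21
f 25 23 21
f 21 26 25
f 25 24 23
f 26 24 25
f 28 27 30
f 28 30 29
f 30 27 31
f 30 31 29
f 31 27 32
f 31 32 29
f 32 27 33
f 32 33 29
f 33 27 34
f 33 34 29
f 34 27 35
f 34 35 29
f 35 27 36
f 35 36 29
f 36 27 37
f 36 37 29
f 37 27 38
f 37 38 29
f 38 27 39
f 38 39 29
f 39 27 40
f 39 40 29
f 40 27 41
f 40 41 29
f 41 27 42
f 41 42 29
f 42 27 43
f 42 43 29
f 43 27 28
f 43 28 29



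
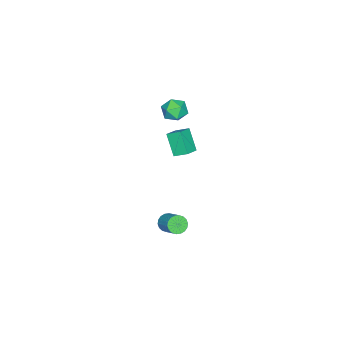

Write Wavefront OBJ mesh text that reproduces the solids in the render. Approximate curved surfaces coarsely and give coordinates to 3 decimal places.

v 1.451 2.377 -3.106
v 1.802 2.475 -3.504
v 2.36 3.282 -2.813
v 2.009 3.183 -2.414
v 1.626 2.634 -3.547
v 2.185 3.44 -2.856
v 1.416 2.741 -3.503
v 1.974 3.548 -2.811
v 1.212 2.777 -3.379
v 1.771 3.583 -2.688
v 1.056 2.733 -3.202
v 1.615 3.539 -2.511
v 0.978 2.618 -3.006
v 1.537 3.425 -2.314
v 0.994 2.456 -2.829
v 1.552 3.262 -2.138
v 1.1 2.278 -2.707
v 1.658 3.085 -2.016
v 1.275 2.12 -2.664
v 1.834 2.926 -1.973
v 1.486 2.012 -2.709
v 2.044 2.819 -2.017
v 1.689 1.977 -2.832
v 2.248 2.783 -2.141
v 1.845 2.021 -3.009
v 2.404 2.827 -2.318
v 1.923 2.135 -3.206
v 2.482 2.942 -2.514
v 1.908 2.298 -3.382
v 2.466 3.104 -2.691
v -0.616 1.296 1.748
v -0.699 2.01 2.142
v -1.415 1.387 1.416
v -1.497 2.102 1.81
v -0.103 1.938 0.69
v -0.185 2.653 1.084
v -0.901 2.03 0.358
v -0.984 2.744 0.752
v -1.066 1.949 3.57
v -0.62 2.469 3.811
v -0.36 1.131 4.029
v 0.086 1.651 4.27
v -0.572 1.571 4.566
v -1.008 2.076 4.282
v 0.028 1.524 3.558
v -0.408 2.029 3.274
v 0.056 2.206 3.803
v -0.315 2.235 4.426
v -0.665 1.365 3.414
v -1.036 1.394 4.037
f 2 1 5
f 2 5 3
f 3 5 6
f 3 6 4
f 5 1 7
f 5 7 6
f 6 7 8
f 6 8 4
f 7 1 9
f 7 9 8
f 8 9 10
f 8 10 4
f 9 1 11
f 9 11 10
f 10 11 12
f 10 12 4
f 11 1 13
f 11 13 12
f 12 13 14
f 12 14 4
f 13 1 15
f 13 15 14
f 14 15 16
f 14 16 4
f 15 1 17
f 15 17 16
f 16 17 18
f 16 18 4
f 17 1 19
f 17 19 18
f 18 19 20
f 18 20 4
f 19 1 21
f 19 21 20
f 20 21 22
f 20 22 4
f 21 1 23
f 21 23 22
f 22 23 24
f 22 24 4
f 23 1 25
f 23 25 24
f 24 25 26
f 24 26 4
f 25 1 27
f 25 27 26
f 26 27 28
f 26 28 4
f 27 1 29
f 27 29 28
f 28 29 30
f 28 30 4
f 29 1 2
f 29 2 30
f 30 2 3
f 30 3 4
f 32 34 31
f 35 32 31
f 31 34 33
f 33 35 31
f 32 38 34
f 36 32 35
f 36 38 32
f 34 38 33
f 37 35 33
f 33 38 37
f 37 36 35
f 38 36 37
f 39 50 44
f 39 44 40
f 39 40 46
f 39 46 49
f 39 49 50
f 40 44 48
f 44 50 43
f 50 49 41
f 49 46 45
f 46 40 47
f 42 48 43
f 42 43 41
f 42 41 45
f 42 45 47
f 42 47 48
f 43 48 44
f 41 43 50
f 45 41 49
f 47 45 46
f 48 47 40



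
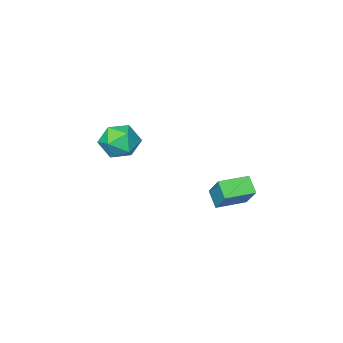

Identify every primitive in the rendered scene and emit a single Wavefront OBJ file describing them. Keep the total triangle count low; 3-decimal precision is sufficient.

v 2.024 -2.382 2.088
v 2.553 -1.619 1.491
v 3.347 -2.361 3.289
v 3.876 -1.598 2.692
v 2.938 -1.338 3.213
v 2.121 -1.351 2.471
v 3.779 -2.629 2.309
v 2.962 -2.642 1.567
v 3.638 -1.772 1.628
v 3.119 -0.974 2.187
v 2.781 -3.006 2.593
v 2.262 -2.208 3.152
v -0.355 2.92 0.591
v -0.067 3.978 1.851
v -0.177 3.676 -0.085
v 0.112 4.734 1.175
v 1.128 2.546 0.565
v 1.417 3.604 1.825
v 1.307 3.302 -0.111
v 1.595 4.36 1.149
f 1 12 6
f 1 6 2
f 1 2 8
f 1 8 11
f 1 11 12
f 2 6 10
f 6 12 5
f 12 11 3
f 11 8 7
f 8 2 9
f 4 10 5
f 4 5 3
f 4 3 7
f 4 7 9
f 4 9 10
f 5 10 6
f 3 5 12
f 7 3 11
f 9 7 8
f 10 9 2
f 14 16 13
f 17 14 13
f 13 16 15
f 15 17 13
f 14 20 16
f 18 14 17
f 18 20 14
f 16 20 15
f 19 17 15
f 15 20 19
f 19 18 17
f 20 18 19



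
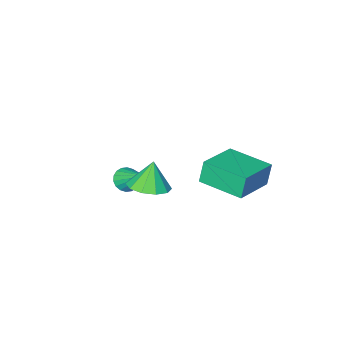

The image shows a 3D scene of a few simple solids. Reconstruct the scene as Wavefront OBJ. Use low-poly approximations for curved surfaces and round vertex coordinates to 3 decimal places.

v 2.981 2.937 1.836
v 3.747 2.394 1.981
v 2.619 2.763 3.104
v 3.894 2.95 2.099
v 3.692 3.501 2.116
v 3.218 3.837 2.027
v 2.654 3.828 1.865
v 2.215 3.479 1.691
v 2.068 2.923 1.573
v 2.27 2.372 1.556
v 2.744 2.037 1.645
v 3.308 2.045 1.808
v 1.314 -1.397 -1.435
v 1.598 -1.013 -1.876
v 1.226 -0.083 -0.345
v 1.317 -0.982 -1.935
v 1.035 -1.033 -1.896
v 0.808 -1.156 -1.766
v 0.682 -1.327 -1.57
v 0.68 -1.512 -1.347
v 0.804 -1.674 -1.142
v 1.029 -1.781 -0.995
v 1.31 -1.812 -0.935
v 1.592 -1.761 -0.974
v 1.819 -1.638 -1.105
v 1.946 -1.467 -1.301
v 1.947 -1.282 -1.523
v 1.823 -1.12 -1.728
v -2.189 1.079 -0.56
v -2.449 1.039 0.58
v -2.947 3.067 -0.662
v -3.206 3.027 0.478
v -0.274 1.833 -0.098
v -0.533 1.793 1.042
v -1.031 3.821 -0.2
v -1.291 3.781 0.94
f 2 1 4
f 2 4 3
f 4 1 5
f 4 5 3
f 5 1 6
f 5 6 3
f 6 1 7
f 6 7 3
f 7 1 8
f 7 8 3
f 8 1 9
f 8 9 3
f 9 1 10
f 9 10 3
f 10 1 11
f 10 11 3
f 11 1 12
f 11 12 3
f 12 1 2
f 12 2 3
f 14 13 16
f 14 16 15
f 16 13 17
f 16 17 15
f 17 13 18
f 17 18 15
f 18 13 19
f 18 19 15
f 19 13 20
f 19 20 15
f 20 13 21
f 20 21 15
f 21 13 22
f 21 22 15
f 22 13 23
f 22 23 15
f 23 13 24
f 23 24 15
f 24 13 25
f 24 25 15
f 25 13 26
f 25 26 15
f 26 13 27
f 26 27 15
f 27 13 28
f 27 28 15
f 28 13 14
f 28 14 15
f 30 32 29
f 33 30 29
f 29 32 31
f 31 33 29
f 30 36 32
f 34 30 33
f 34 36 30
f 32 36 31
f 35 33 31
f 31 36 35
f 35 34 33
f 36 34 35



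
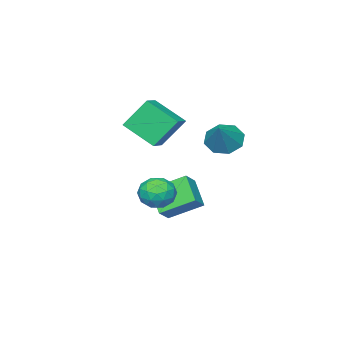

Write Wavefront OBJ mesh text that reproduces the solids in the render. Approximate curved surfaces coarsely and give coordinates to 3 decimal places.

v 0.809 0.458 1.301
v 1.587 0.422 0.566
v 2.031 1.162 2.559
v 1.183 1.134 0.56
v 0.56 1.451 0.987
v 0.083 1.186 1.598
v 0.032 0.495 2.035
v 0.435 -0.218 2.041
v 1.058 -0.534 1.614
v 1.535 -0.269 1.003
v 2.784 -1.153 -2.605
v 3.738 -0.707 -2.744
v 3.502 -2.393 -1.656
v 4.456 -1.947 -1.795
v 3.723 -1.46 -1.199
v 3.28 -0.694 -1.786
v 3.96 -2.406 -2.614
v 3.517 -1.64 -3.201
v 4.465 -1.482 -2.749
v 4.319 -0.897 -1.875
v 2.921 -2.203 -2.525
v 2.775 -1.618 -1.651
v 3.198 -0.821 -2.758
v 4.042 -2.279 -1.642
v 3.611 -1.992 -1.292
v 4.172 -1.73 -1.374
v 2.929 -0.813 -2.195
v 3.49 -0.551 -2.276
v 3.481 -0.994 -1.368
v 3.75 -2.549 -2.124
v 4.311 -2.287 -2.205
v 3.068 -1.37 -3.026
v 3.629 -1.108 -3.108
v 3.759 -2.106 -3.032
v 4.186 -1.015 -2.843
v 4.608 -1.743 -2.285
v 4.316 -2.013 -2.766
v 4.056 -1.563 -3.111
v 4.1 -0.671 -2.329
v 4.522 -1.4 -1.771
v 4.092 -1.113 -1.421
v 3.831 -0.663 -1.766
v 4.527 -1.126 -2.332
v 2.718 -1.7 -2.629
v 3.14 -2.429 -2.071
v 3.409 -2.437 -2.634
v 3.148 -1.987 -2.979
v 2.632 -1.357 -2.115
v 3.054 -2.085 -1.557
v 3.184 -1.537 -1.289
v 2.924 -1.087 -1.634
v 2.713 -1.974 -2.068
v 1.757 -2.988 0.234
v 2.145 -4.801 1.36
v 0.836 -2.144 1.909
v 1.223 -3.957 3.036
v 2.857 -2.523 0.604
v 3.244 -4.336 1.731
v 1.935 -1.679 2.28
v 2.323 -3.492 3.406
v 0.653 -4.209 -3.971
v -0.439 -2.67 -2.92
v 1.373 -2.891 -5.152
v 0.281 -1.352 -4.101
v 1.499 -4.068 -3.299
v 0.407 -2.529 -2.248
v 2.219 -2.75 -4.48
v 1.127 -1.211 -3.429
f 2 1 4
f 2 4 3
f 4 1 5
f 4 5 3
f 5 1 6
f 5 6 3
f 6 1 7
f 6 7 3
f 7 1 8
f 7 8 3
f 8 1 9
f 8 9 3
f 9 1 10
f 9 10 3
f 10 1 2
f 10 2 3
f 11 48 27
f 48 22 51
f 27 51 16
f 48 51 27
f 11 27 23
f 27 16 28
f 23 28 12
f 27 28 23
f 11 23 32
f 23 12 33
f 32 33 18
f 23 33 32
f 11 32 44
f 32 18 47
f 44 47 21
f 32 47 44
f 11 44 48
f 44 21 52
f 48 52 22
f 44 52 48
f 12 28 39
f 28 16 42
f 39 42 20
f 28 42 39
f 16 51 29
f 51 22 50
f 29 50 15
f 51 50 29
f 22 52 49
f 52 21 45
f 49 45 13
f 52 45 49
f 21 47 46
f 47 18 34
f 46 34 17
f 47 34 46
f 18 33 38
f 33 12 35
f 38 35 19
f 33 35 38
f 14 40 26
f 40 20 41
f 26 41 15
f 40 41 26
f 14 26 24
f 26 15 25
f 24 25 13
f 26 25 24
f 14 24 31
f 24 13 30
f 31 30 17
f 24 30 31
f 14 31 36
f 31 17 37
f 36 37 19
f 31 37 36
f 14 36 40
f 36 19 43
f 40 43 20
f 36 43 40
f 15 41 29
f 41 20 42
f 29 42 16
f 41 42 29
f 13 25 49
f 25 15 50
f 49 50 22
f 25 50 49
f 17 30 46
f 30 13 45
f 46 45 21
f 30 45 46
f 19 37 38
f 37 17 34
f 38 34 18
f 37 34 38
f 20 43 39
f 43 19 35
f 39 35 12
f 43 35 39
f 54 56 53
f 57 54 53
f 53 56 55
f 55 57 53
f 54 60 56
f 58 54 57
f 58 60 54
f 56 60 55
f 59 57 55
f 55 60 59
f 59 58 57
f 60 58 59
f 62 64 61
f 65 62 61
f 61 64 63
f 63 65 61
f 62 68 64
f 66 62 65
f 66 68 62
f 64 68 63
f 67 65 63
f 63 68 67
f 67 66 65
f 68 66 67



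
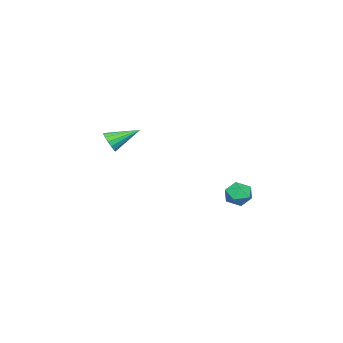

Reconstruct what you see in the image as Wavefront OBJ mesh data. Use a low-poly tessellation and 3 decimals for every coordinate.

v -0.524 -4.609 1.889
v -0.029 -4.591 2.452
v -1.556 -3.211 2.751
v 0.104 -4.334 2.194
v 0.068 -4.15 1.854
v -0.126 -4.089 1.523
v -0.426 -4.168 1.29
v -0.753 -4.365 1.218
v -1.018 -4.627 1.325
v -1.151 -4.884 1.584
v -1.116 -5.068 1.924
v -0.922 -5.129 2.255
v -0.621 -5.05 2.488
v -0.294 -4.853 2.56
v -0.519 3.632 -1.477
v 0.048 3.446 -0.811
v -1.628 3.214 -0.649
v -1.061 3.028 0.017
v -1.202 3.876 -0.226
v -0.517 4.135 -0.738
v -1.063 2.525 -0.722
v -0.378 2.784 -1.234
v -0.288 2.762 -0.345
v -0.374 3.597 -0.038
v -1.206 3.063 -1.422
v -1.292 3.898 -1.115
f 2 1 4
f 2 4 3
f 4 1 5
f 4 5 3
f 5 1 6
f 5 6 3
f 6 1 7
f 6 7 3
f 7 1 8
f 7 8 3
f 8 1 9
f 8 9 3
f 9 1 10
f 9 10 3
f 10 1 11
f 10 11 3
f 11 1 12
f 11 12 3
f 12 1 13
f 12 13 3
f 13 1 14
f 13 14 3
f 14 1 2
f 14 2 3
f 15 26 20
f 15 20 16
f 15 16 22
f 15 22 25
f 15 25 26
f 16 20 24
f 20 26 19
f 26 25 17
f 25 22 21
f 22 16 23
f 18 24 19
f 18 19 17
f 18 17 21
f 18 21 23
f 18 23 24
f 19 24 20
f 17 19 26
f 21 17 25
f 23 21 22
f 24 23 16



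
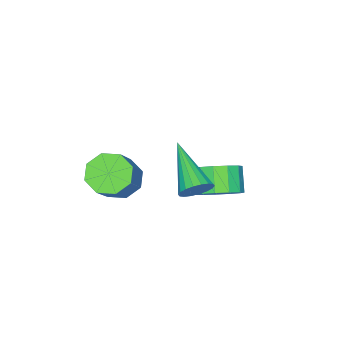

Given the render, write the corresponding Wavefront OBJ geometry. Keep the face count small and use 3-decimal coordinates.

v -1.468 0.232 -2.153
v -0.684 0.024 -1.698
v -1.308 -0.521 -0.872
v -2.092 -0.312 -1.327
v -0.843 0.487 -1.513
v -1.467 -0.057 -0.687
v -1.201 0.87 -1.531
v -1.825 0.326 -0.705
v -1.643 1.05 -1.747
v -2.267 0.506 -0.92
v -2.03 0.971 -2.091
v -2.654 0.426 -1.265
v -2.238 0.657 -2.456
v -2.862 0.112 -1.629
v -2.202 0.208 -2.724
v -2.826 -0.336 -1.897
v -1.933 -0.233 -2.811
v -2.557 -0.777 -1.984
v -1.516 -0.526 -2.689
v -2.14 -1.071 -1.863
v -1.084 -0.579 -2.397
v -1.708 -1.123 -1.571
v -0.774 -0.374 -2.028
v -1.398 -0.918 -1.201
v 2.261 1.924 1.747
v 2.622 1.485 1.432
v 1.239 0.336 2.793
v 2.779 1.54 1.669
v 2.834 1.671 1.921
v 2.775 1.852 2.139
v 2.614 2.048 2.278
v 2.383 2.219 2.313
v 2.129 2.332 2.236
v 1.9 2.364 2.061
v 1.743 2.309 1.824
v 1.689 2.178 1.572
v 1.748 1.997 1.355
v 1.908 1.801 1.215
v 2.139 1.63 1.18
v 2.394 1.517 1.258
v 0.624 -2.792 -1.363
v 1.231 -3.419 -1.653
v 2.463 -2.896 -0.208
v 1.856 -2.268 0.083
v 1.324 -2.792 -1.959
v 2.556 -2.269 -0.514
v 1.007 -2.165 -1.916
v 2.239 -1.641 -0.471
v 0.466 -1.905 -1.549
v 1.698 -1.381 -0.104
v 0.017 -2.164 -1.072
v 1.249 -1.641 0.373
v -0.076 -2.791 -0.766
v 1.156 -2.268 0.679
v 0.241 -3.419 -0.809
v 1.473 -2.895 0.636
v 0.782 -3.679 -1.176
v 2.014 -3.155 0.269
f 2 1 5
f 2 5 3
f 3 5 6
f 3 6 4
f 5 1 7
f 5 7 6
f 6 7 8
f 6 8 4
f 7 1 9
f 7 9 8
f 8 9 10
f 8 10 4
f 9 1 11
f 9 11 10
f 10 11 12
f 10 12 4
f 11 1 13
f 11 13 12
f 12 13 14
f 12 14 4
f 13 1 15
f 13 15 14
f 14 15 16
f 14 16 4
f 15 1 17
f 15 17 16
f 16 17 18
f 16 18 4
f 17 1 19
f 17 19 18
f 18 19 20
f 18 20 4
f 19 1 21
f 19 21 20
f 20 21 22
f 20 22 4
f 21 1 23
f 21 23 22
f 22 23 24
f 22 24 4
f 23 1 2
f 23 2 24
f 24 2 3
f 24 3 4
f 26 25 28
f 26 28 27
f 28 25 29
f 28 29 27
f 29 25 30
f 29 30 27
f 30 25 31
f 30 31 27
f 31 25 32
f 31 32 27
f 32 25 33
f 32 33 27
f 33 25 34
f 33 34 27
f 34 25 35
f 34 35 27
f 35 25 36
f 35 36 27
f 36 25 37
f 36 37 27
f 37 25 38
f 37 38 27
f 38 25 39
f 38 39 27
f 39 25 40
f 39 40 27
f 40 25 26
f 40 26 27
f 42 41 45
f 42 45 43
f 43 45 46
f 43 46 44
f 45 41 47
f 45 47 46
f 46 47 48
f 46 48 44
f 47 41 49
f 47 49 48
f 48 49 50
f 48 50 44
f 49 41 51
f 49 51 50
f 50 51 52
f 50 52 44
f 51 41 53
f 51 53 52
f 52 53 54
f 52 54 44
f 53 41 55
f 53 55 54
f 54 55 56
f 54 56 44
f 55 41 57
f 55 57 56
f 56 57 58
f 56 58 44
f 57 41 42
f 57 42 58
f 58 42 43
f 58 43 44



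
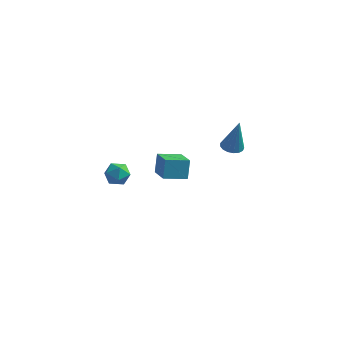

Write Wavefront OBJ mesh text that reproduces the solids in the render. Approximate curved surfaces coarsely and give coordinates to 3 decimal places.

v -0.172 1.403 -2.984
v -0.221 1.919 -1.946
v 0.922 2.052 -3.255
v 0.873 2.568 -2.217
v 0.647 0.272 -2.383
v 0.598 0.788 -1.345
v 1.741 0.921 -2.654
v 1.692 1.437 -1.616
v -0.559 -3.227 0.936
v 0.101 -3.378 0.709
v -0.661 -4.302 1.351
v -0.001 -4.453 1.124
v -0.097 -3.997 1.666
v -0.034 -3.332 1.409
v -0.526 -4.348 0.651
v -0.463 -3.683 0.394
v 0.122 -4.07 0.532
v 0.387 -3.853 1.16
v -0.947 -3.827 0.9
v -0.682 -3.61 1.528
v 3.372 3.243 -1.463
v 3.964 3.424 -1.579
v 3.728 3.297 0.443
v 3.811 3.684 -1.558
v 3.558 3.842 -1.515
v 3.263 3.863 -1.46
v 2.992 3.742 -1.406
v 2.808 3.506 -1.365
v 2.754 3.21 -1.347
v 2.841 2.922 -1.355
v 3.049 2.707 -1.387
v 3.332 2.614 -1.438
v 3.624 2.666 -1.494
v 3.858 2.85 -1.543
v 3.981 3.123 -1.573
f 2 4 1
f 5 2 1
f 1 4 3
f 3 5 1
f 2 8 4
f 6 2 5
f 6 8 2
f 4 8 3
f 7 5 3
f 3 8 7
f 7 6 5
f 8 6 7
f 9 20 14
f 9 14 10
f 9 10 16
f 9 16 19
f 9 19 20
f 10 14 18
f 14 20 13
f 20 19 11
f 19 16 15
f 16 10 17
f 12 18 13
f 12 13 11
f 12 11 15
f 12 15 17
f 12 17 18
f 13 18 14
f 11 13 20
f 15 11 19
f 17 15 16
f 18 17 10
f 22 21 24
f 22 24 23
f 24 21 25
f 24 25 23
f 25 21 26
f 25 26 23
f 26 21 27
f 26 27 23
f 27 21 28
f 27 28 23
f 28 21 29
f 28 29 23
f 29 21 30
f 29 30 23
f 30 21 31
f 30 31 23
f 31 21 32
f 31 32 23
f 32 21 33
f 32 33 23
f 33 21 34
f 33 34 23
f 34 21 35
f 34 35 23
f 35 21 22
f 35 22 23



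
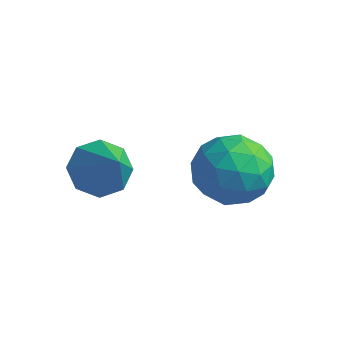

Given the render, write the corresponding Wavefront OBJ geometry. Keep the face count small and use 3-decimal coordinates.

v 2.824 1.506 -4.43
v 3.522 1.494 -3.455
v 2.118 -0.234 -3.945
v 2.816 -0.246 -2.97
v 1.897 0.521 -3.04
v 2.334 1.596 -3.34
v 3.306 -0.336 -4.06
v 3.743 0.739 -4.36
v 3.82 0.356 -3.227
v 2.949 0.885 -2.597
v 2.691 0.375 -4.803
v 1.82 0.904 -4.173
v 3.235 1.653 -3.985
v 2.405 -0.393 -3.415
v 1.865 0.058 -3.456
v 2.275 0.051 -2.883
v 2.537 1.713 -3.917
v 2.947 1.706 -3.345
v 1.992 1.134 -3.1
v 2.693 -0.446 -4.055
v 3.103 -0.453 -3.483
v 3.365 1.209 -4.517
v 3.775 1.202 -3.944
v 3.648 0.126 -4.3
v 3.821 0.976 -3.278
v 3.405 -0.046 -2.993
v 3.694 -0.099 -3.634
v 3.951 0.533 -3.81
v 3.309 1.288 -2.908
v 2.893 0.265 -2.622
v 2.353 0.716 -2.663
v 2.61 1.348 -2.84
v 3.484 0.619 -2.773
v 2.747 0.995 -4.778
v 2.331 -0.028 -4.492
v 3.03 -0.088 -4.56
v 3.287 0.544 -4.737
v 2.235 1.306 -4.407
v 1.819 0.284 -4.122
v 1.689 0.727 -3.59
v 1.946 1.359 -3.766
v 2.156 0.641 -4.627
v 0.245 -1.811 -3.067
v 0.869 -1.18 -3.27
v 1.355 -2.489 -1.753
v 0.422 -0.965 -2.781
v -0.129 -1.246 -2.46
v -0.461 -1.857 -2.495
v -0.38 -2.441 -2.865
v 0.068 -2.656 -3.354
v 0.619 -2.376 -3.675
v 0.951 -1.765 -3.64
f 1 38 17
f 38 12 41
f 17 41 6
f 38 41 17
f 1 17 13
f 17 6 18
f 13 18 2
f 17 18 13
f 1 13 22
f 13 2 23
f 22 23 8
f 13 23 22
f 1 22 34
f 22 8 37
f 34 37 11
f 22 37 34
f 1 34 38
f 34 11 42
f 38 42 12
f 34 42 38
f 2 18 29
f 18 6 32
f 29 32 10
f 18 32 29
f 6 41 19
f 41 12 40
f 19 40 5
f 41 40 19
f 12 42 39
f 42 11 35
f 39 35 3
f 42 35 39
f 11 37 36
f 37 8 24
f 36 24 7
f 37 24 36
f 8 23 28
f 23 2 25
f 28 25 9
f 23 25 28
f 4 30 16
f 30 10 31
f 16 31 5
f 30 31 16
f 4 16 14
f 16 5 15
f 14 15 3
f 16 15 14
f 4 14 21
f 14 3 20
f 21 20 7
f 14 20 21
f 4 21 26
f 21 7 27
f 26 27 9
f 21 27 26
f 4 26 30
f 26 9 33
f 30 33 10
f 26 33 30
f 5 31 19
f 31 10 32
f 19 32 6
f 31 32 19
f 3 15 39
f 15 5 40
f 39 40 12
f 15 40 39
f 7 20 36
f 20 3 35
f 36 35 11
f 20 35 36
f 9 27 28
f 27 7 24
f 28 24 8
f 27 24 28
f 10 33 29
f 33 9 25
f 29 25 2
f 33 25 29
f 44 43 46
f 44 46 45
f 46 43 47
f 46 47 45
f 47 43 48
f 47 48 45
f 48 43 49
f 48 49 45
f 49 43 50
f 49 50 45
f 50 43 51
f 50 51 45
f 51 43 52
f 51 52 45
f 52 43 44
f 52 44 45

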